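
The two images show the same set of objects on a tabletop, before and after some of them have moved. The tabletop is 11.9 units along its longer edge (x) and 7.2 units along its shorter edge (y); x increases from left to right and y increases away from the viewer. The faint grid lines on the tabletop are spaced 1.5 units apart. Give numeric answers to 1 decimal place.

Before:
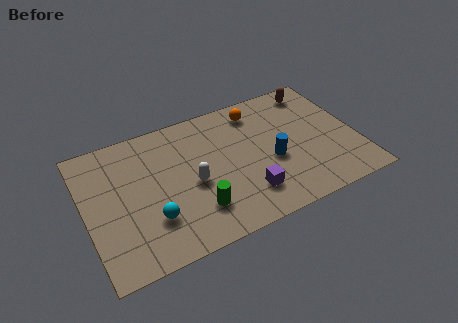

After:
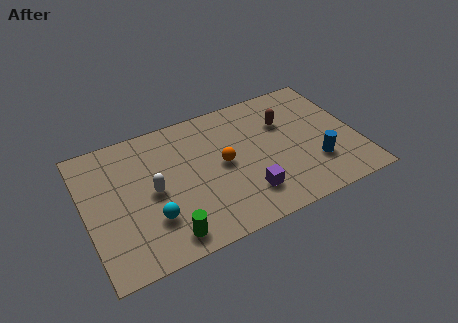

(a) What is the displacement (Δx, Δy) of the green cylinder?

(-1.4, -0.8)

From the two frames, the green cylinder sits at roughly (4.6, 1.8) before and (3.2, 1.0) after.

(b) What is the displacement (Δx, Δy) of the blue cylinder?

(1.8, -0.9)

The blue cylinder started near (8.1, 3.0) and ended near (9.9, 2.1).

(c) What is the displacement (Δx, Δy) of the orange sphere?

(-1.8, -2.3)

From the two frames, the orange sphere sits at roughly (7.8, 6.0) before and (6.0, 3.7) after.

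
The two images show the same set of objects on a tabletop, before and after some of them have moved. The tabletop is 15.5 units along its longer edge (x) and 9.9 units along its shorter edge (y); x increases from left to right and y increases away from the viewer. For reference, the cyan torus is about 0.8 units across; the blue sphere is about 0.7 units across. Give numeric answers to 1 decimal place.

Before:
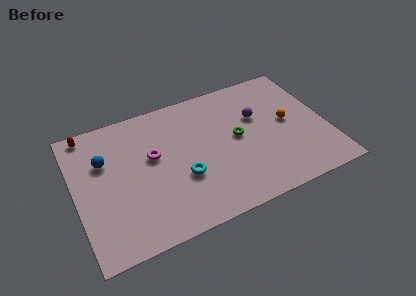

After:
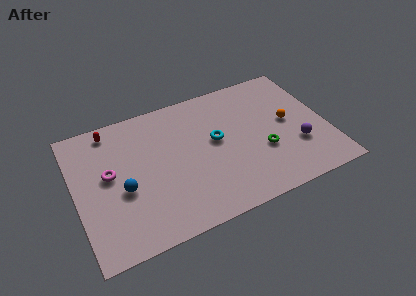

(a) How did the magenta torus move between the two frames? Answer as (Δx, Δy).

(-2.7, -0.3)

The magenta torus was at about (4.8, 5.8) and moved to about (2.1, 5.5).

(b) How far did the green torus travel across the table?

2.1

The green torus was near (10.0, 5.2) before and (11.4, 3.6) after, so it travelled √(1.4² + 1.6²) ≈ 2.1 units.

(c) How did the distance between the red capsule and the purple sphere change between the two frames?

+1.7

The distance was about 10.6 in the first image and 12.3 in the second, so they moved 1.7 units further apart.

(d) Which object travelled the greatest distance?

the purple sphere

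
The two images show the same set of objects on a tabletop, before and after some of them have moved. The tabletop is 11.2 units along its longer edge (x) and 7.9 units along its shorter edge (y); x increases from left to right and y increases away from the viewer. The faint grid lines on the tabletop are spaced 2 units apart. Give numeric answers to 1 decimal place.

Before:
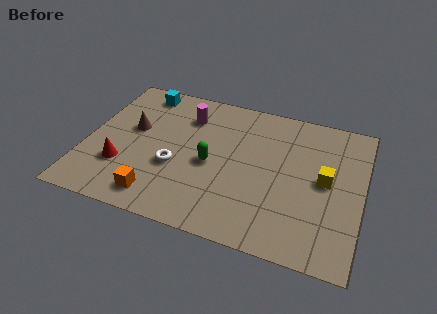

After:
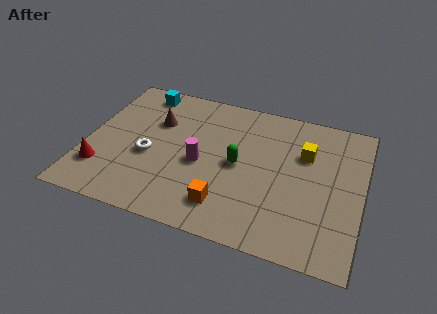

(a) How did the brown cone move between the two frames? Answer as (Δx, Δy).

(0.9, 0.7)

The brown cone was at about (1.8, 4.6) and moved to about (2.7, 5.3).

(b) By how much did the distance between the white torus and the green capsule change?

+2.1

They were about 1.5 units apart before and 3.6 after — 2.1 units further apart.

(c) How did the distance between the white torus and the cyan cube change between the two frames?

-0.6

The distance was about 4.3 in the first image and 3.7 in the second, so they moved 0.6 units closer together.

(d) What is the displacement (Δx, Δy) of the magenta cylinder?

(0.8, -2.5)

The magenta cylinder started near (3.9, 6.0) and ended near (4.7, 3.5).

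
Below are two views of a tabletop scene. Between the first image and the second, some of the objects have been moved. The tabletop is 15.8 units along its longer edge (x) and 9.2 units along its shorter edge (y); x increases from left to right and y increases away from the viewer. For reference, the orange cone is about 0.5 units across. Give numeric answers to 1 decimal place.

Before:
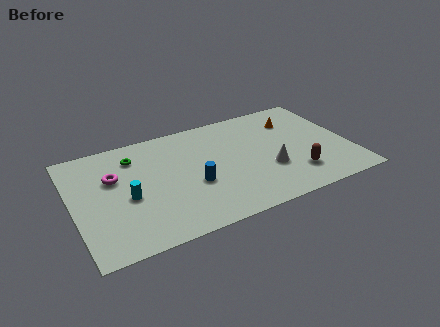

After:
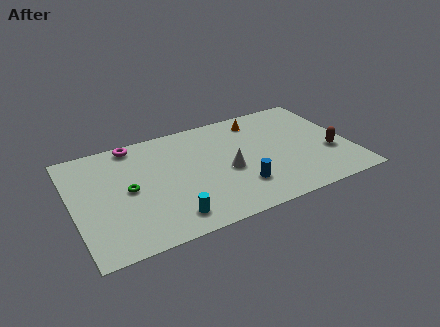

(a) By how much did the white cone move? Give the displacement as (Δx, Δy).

(-2.3, 0.8)

The white cone was at about (11.0, 3.2) and moved to about (8.7, 4.0).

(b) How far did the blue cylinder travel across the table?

2.8

The blue cylinder was near (6.7, 3.6) before and (9.2, 2.4) after, so it travelled √(2.5² + 1.2²) ≈ 2.8 units.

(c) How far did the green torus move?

2.7

The green torus was near (3.7, 7.2) before and (3.1, 4.6) after, so it travelled √(0.6² + 2.6²) ≈ 2.7 units.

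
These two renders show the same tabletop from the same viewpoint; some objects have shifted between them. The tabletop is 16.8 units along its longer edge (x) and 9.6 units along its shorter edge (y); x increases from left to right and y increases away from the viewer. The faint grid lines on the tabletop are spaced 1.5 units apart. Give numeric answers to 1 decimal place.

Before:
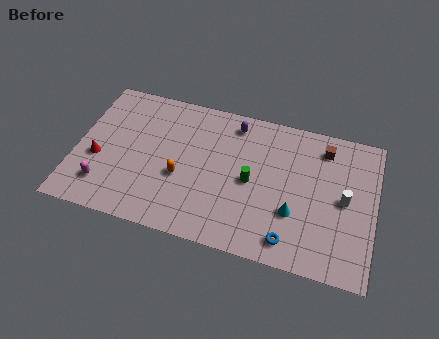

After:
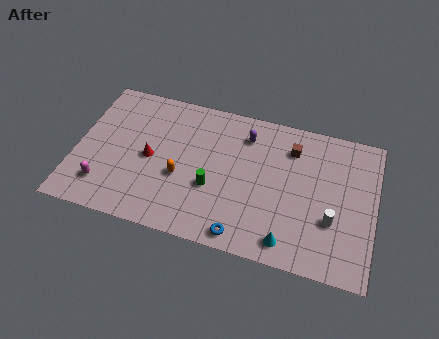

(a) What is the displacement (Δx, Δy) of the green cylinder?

(-2.1, -1.0)

The green cylinder was at about (9.9, 4.6) and moved to about (7.8, 3.6).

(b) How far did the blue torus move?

2.6

The blue torus was near (12.3, 1.4) before and (9.7, 1.0) after, so it travelled √(2.6² + 0.4²) ≈ 2.6 units.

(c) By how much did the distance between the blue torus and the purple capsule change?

-1.1

They were about 7.7 units apart before and 6.6 after — 1.1 units closer together.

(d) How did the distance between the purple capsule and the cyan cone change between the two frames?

+0.7

Before: roughly 6.2 units apart; after: 6.9. That's 0.7 units further apart.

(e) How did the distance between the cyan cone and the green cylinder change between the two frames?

+2.1

Before: roughly 2.9 units apart; after: 5.0. That's 2.1 units further apart.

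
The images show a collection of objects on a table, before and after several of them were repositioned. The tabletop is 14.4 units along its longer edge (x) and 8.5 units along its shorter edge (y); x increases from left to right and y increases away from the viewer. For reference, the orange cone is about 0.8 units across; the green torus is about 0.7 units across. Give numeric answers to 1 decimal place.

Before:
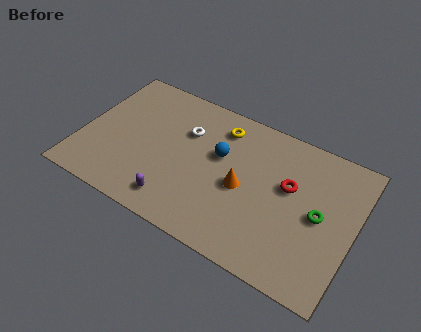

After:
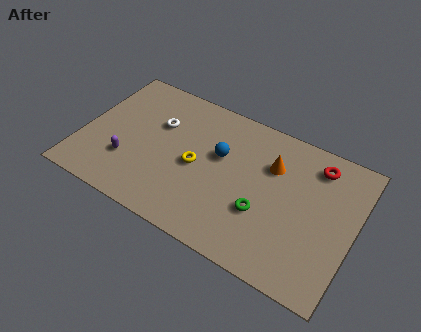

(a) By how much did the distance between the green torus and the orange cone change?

-1.1

The distance was about 4.0 in the first image and 2.9 in the second, so they moved 1.1 units closer together.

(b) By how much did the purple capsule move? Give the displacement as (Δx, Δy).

(-2.8, 1.2)

The purple capsule started near (5.4, 1.4) and ended near (2.6, 2.6).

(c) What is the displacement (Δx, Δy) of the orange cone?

(1.3, 2.0)

From the two frames, the orange cone sits at roughly (8.6, 3.9) before and (9.9, 5.9) after.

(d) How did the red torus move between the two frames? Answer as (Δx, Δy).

(1.2, 1.9)

From the two frames, the red torus sits at roughly (10.9, 5.1) before and (12.1, 7.0) after.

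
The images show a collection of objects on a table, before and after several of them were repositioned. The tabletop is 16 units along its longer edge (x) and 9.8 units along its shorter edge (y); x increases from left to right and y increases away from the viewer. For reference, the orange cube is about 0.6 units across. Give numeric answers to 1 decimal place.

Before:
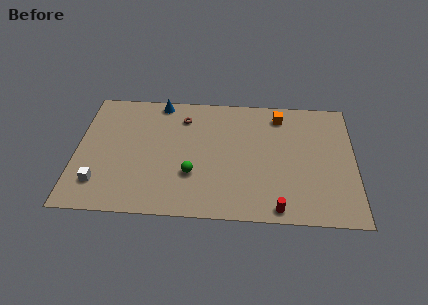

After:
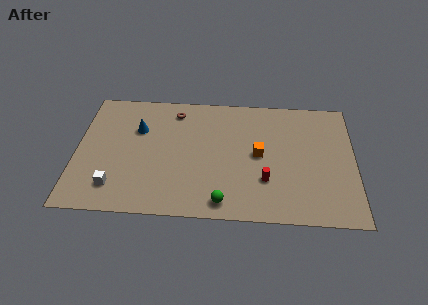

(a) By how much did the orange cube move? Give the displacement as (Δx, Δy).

(-1.2, -3.2)

From the two frames, the orange cube sits at roughly (11.7, 8.2) before and (10.5, 5.0) after.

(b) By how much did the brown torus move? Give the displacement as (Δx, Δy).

(-0.5, 0.5)

From the two frames, the brown torus sits at roughly (6.1, 7.7) before and (5.6, 8.2) after.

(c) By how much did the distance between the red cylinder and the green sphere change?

-2.4

The distance was about 5.4 in the first image and 3.0 in the second, so they moved 2.4 units closer together.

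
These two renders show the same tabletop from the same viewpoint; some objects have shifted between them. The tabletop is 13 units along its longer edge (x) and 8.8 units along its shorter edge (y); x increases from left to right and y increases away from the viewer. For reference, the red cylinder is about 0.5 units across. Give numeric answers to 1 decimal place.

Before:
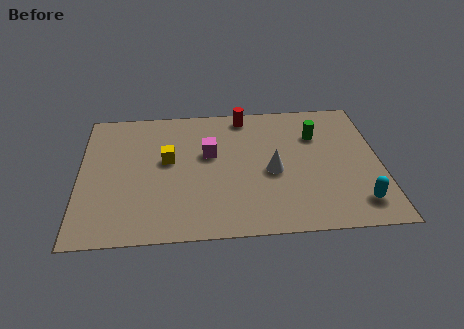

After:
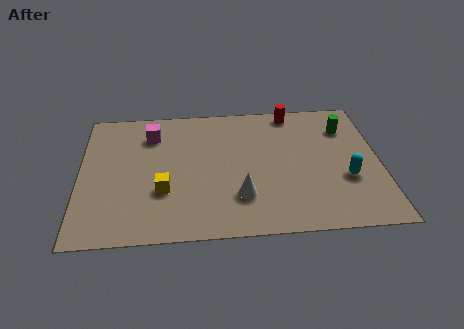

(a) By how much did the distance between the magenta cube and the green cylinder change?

+3.7

The distance was about 4.8 in the first image and 8.5 in the second, so they moved 3.7 units further apart.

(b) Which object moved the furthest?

the magenta cube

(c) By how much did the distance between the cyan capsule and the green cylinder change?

-1.5

The distance was about 4.9 in the first image and 3.4 in the second, so they moved 1.5 units closer together.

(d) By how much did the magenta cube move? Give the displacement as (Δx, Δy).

(-2.5, 1.5)

The magenta cube was at about (5.6, 5.3) and moved to about (3.1, 6.8).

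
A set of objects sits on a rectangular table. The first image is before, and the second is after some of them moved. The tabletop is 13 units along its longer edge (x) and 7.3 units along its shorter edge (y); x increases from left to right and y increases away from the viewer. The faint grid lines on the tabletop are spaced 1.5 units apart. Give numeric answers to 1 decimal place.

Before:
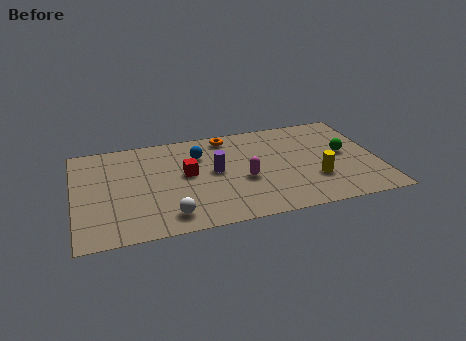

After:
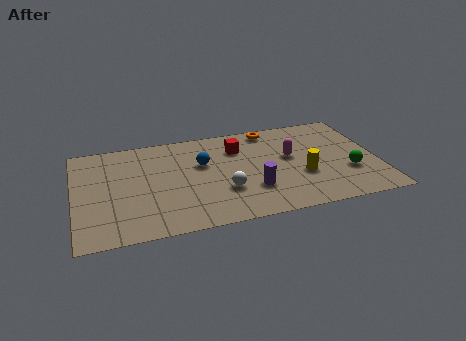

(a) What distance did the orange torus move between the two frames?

1.9

From (6.7, 6.4) to (8.6, 6.5), the orange torus covered √(1.9² + 0.1²) ≈ 1.9 units.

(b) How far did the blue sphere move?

0.7

The blue sphere was near (5.4, 5.3) before and (5.5, 4.6) after, so it travelled √(0.1² + 0.7²) ≈ 0.7 units.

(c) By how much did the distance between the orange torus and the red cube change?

-1.2

Before: roughly 3.1 units apart; after: 1.9. That's 1.2 units closer together.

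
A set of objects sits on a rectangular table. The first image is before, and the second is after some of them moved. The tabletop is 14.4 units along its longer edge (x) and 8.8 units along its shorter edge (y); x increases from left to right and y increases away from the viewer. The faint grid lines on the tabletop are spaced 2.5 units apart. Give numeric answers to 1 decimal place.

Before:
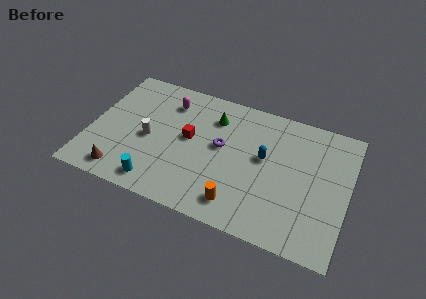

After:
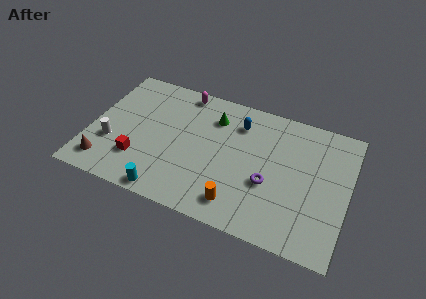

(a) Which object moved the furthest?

the red cube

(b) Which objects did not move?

the green cone and the orange cylinder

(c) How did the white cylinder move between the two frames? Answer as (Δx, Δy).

(-2.0, -1.0)

The white cylinder started near (3.3, 4.0) and ended near (1.3, 3.0).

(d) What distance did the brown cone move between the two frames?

1.0

From (2.1, 1.2) to (1.1, 1.5), the brown cone covered √(1.0² + 0.3²) ≈ 1.0 units.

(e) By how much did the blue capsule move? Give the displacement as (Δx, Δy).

(-1.6, 1.8)

The blue capsule was at about (9.7, 5.0) and moved to about (8.1, 6.8).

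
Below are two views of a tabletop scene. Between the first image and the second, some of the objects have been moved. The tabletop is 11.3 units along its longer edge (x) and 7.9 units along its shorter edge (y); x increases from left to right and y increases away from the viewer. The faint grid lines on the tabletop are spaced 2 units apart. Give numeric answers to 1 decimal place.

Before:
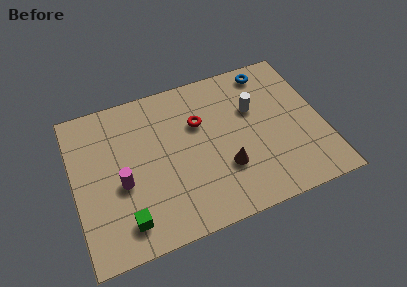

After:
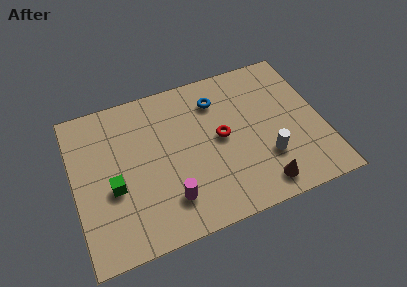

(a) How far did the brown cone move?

2.1

The brown cone was near (6.7, 2.5) before and (8.2, 1.1) after, so it travelled √(1.5² + 1.4²) ≈ 2.1 units.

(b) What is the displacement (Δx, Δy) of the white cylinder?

(0.3, -2.7)

The white cylinder was at about (8.3, 5.1) and moved to about (8.6, 2.4).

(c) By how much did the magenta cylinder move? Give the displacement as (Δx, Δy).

(2.0, -1.5)

The magenta cylinder was at about (2.1, 3.3) and moved to about (4.1, 1.8).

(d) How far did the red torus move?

1.4

The red torus moved from about (5.8, 5.2) to (6.7, 4.1), a distance of √(0.9² + 1.1²) ≈ 1.4.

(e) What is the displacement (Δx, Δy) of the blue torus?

(-2.5, -0.8)

The blue torus was at about (9.2, 6.9) and moved to about (6.7, 6.1).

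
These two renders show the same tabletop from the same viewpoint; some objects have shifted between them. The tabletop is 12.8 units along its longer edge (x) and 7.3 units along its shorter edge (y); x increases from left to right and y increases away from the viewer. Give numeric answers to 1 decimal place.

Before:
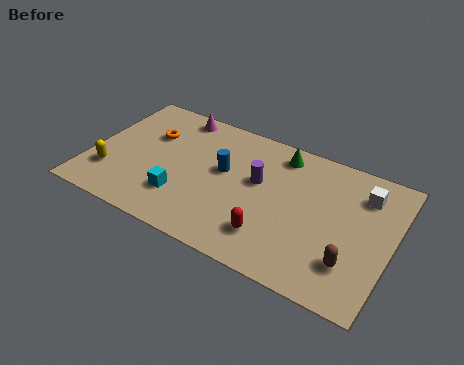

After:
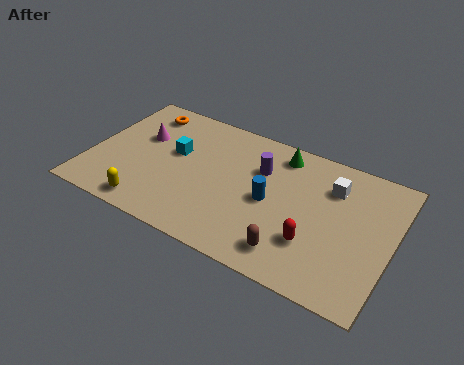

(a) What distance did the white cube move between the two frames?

1.3

The white cube was near (11.4, 5.6) before and (10.1, 5.4) after, so it travelled √(1.3² + 0.2²) ≈ 1.3 units.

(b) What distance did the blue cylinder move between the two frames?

2.2

The blue cylinder was near (5.6, 4.2) before and (7.7, 3.5) after, so it travelled √(2.1² + 0.7²) ≈ 2.2 units.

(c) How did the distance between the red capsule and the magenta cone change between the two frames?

+1.3

The distance was about 6.8 in the first image and 8.1 in the second, so they moved 1.3 units further apart.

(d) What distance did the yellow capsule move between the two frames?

2.2

The yellow capsule was near (1.0, 2.0) before and (2.9, 0.9) after, so it travelled √(1.9² + 1.1²) ≈ 2.2 units.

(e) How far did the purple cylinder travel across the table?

0.7

The purple cylinder moved from about (7.1, 4.3) to (7.1, 5.0), a distance of √(0.0² + 0.7²) ≈ 0.7.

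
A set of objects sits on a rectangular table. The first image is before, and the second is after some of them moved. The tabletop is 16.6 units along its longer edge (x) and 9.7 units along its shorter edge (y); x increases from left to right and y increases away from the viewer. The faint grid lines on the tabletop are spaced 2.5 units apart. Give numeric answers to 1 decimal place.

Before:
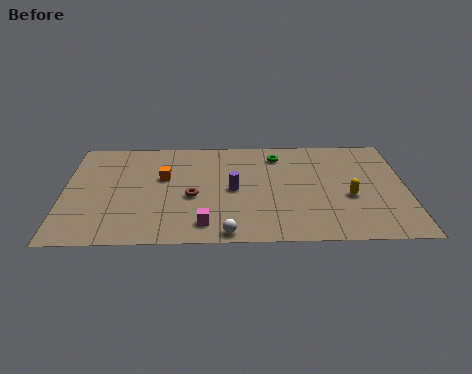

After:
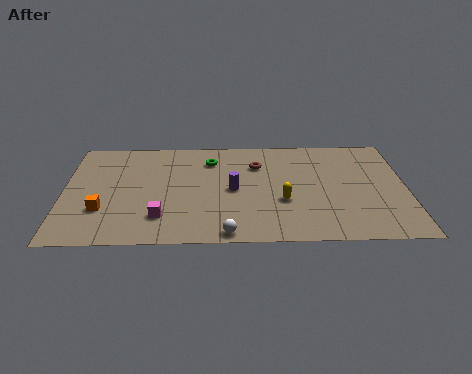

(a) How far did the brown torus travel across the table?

4.3

The brown torus was near (6.2, 4.1) before and (9.4, 7.0) after, so it travelled √(3.2² + 2.9²) ≈ 4.3 units.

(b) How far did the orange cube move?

4.1

The orange cube moved from about (4.8, 5.9) to (1.9, 3.0), a distance of √(2.9² + 2.9²) ≈ 4.1.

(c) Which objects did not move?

the white sphere and the purple cylinder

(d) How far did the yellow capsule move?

3.2

The yellow capsule was near (13.8, 3.9) before and (10.6, 3.6) after, so it travelled √(3.2² + 0.3²) ≈ 3.2 units.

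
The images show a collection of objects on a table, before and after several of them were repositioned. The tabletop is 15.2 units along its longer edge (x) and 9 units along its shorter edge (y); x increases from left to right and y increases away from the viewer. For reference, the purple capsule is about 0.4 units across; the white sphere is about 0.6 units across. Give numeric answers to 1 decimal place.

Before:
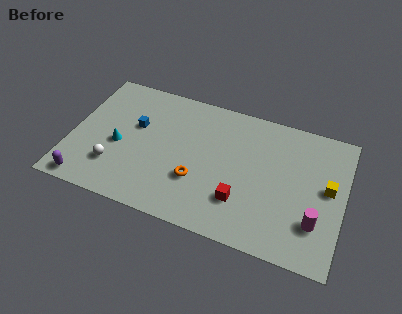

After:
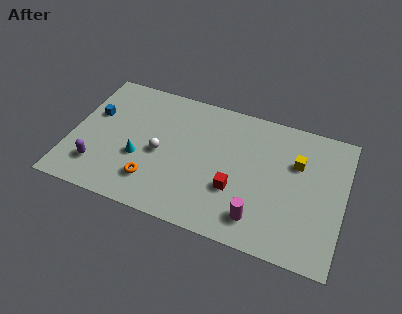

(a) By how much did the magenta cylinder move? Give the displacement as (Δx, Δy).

(-3.1, -0.8)

The magenta cylinder started near (13.8, 2.5) and ended near (10.7, 1.7).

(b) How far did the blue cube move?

2.4

The blue cube was near (3.5, 5.5) before and (1.1, 5.6) after, so it travelled √(2.4² + 0.1²) ≈ 2.4 units.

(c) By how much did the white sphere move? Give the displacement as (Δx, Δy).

(2.4, 1.7)

From the two frames, the white sphere sits at roughly (2.6, 2.4) before and (5.0, 4.1) after.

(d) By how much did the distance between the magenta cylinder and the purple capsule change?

-3.7

The distance was about 12.7 in the first image and 9.0 in the second, so they moved 3.7 units closer together.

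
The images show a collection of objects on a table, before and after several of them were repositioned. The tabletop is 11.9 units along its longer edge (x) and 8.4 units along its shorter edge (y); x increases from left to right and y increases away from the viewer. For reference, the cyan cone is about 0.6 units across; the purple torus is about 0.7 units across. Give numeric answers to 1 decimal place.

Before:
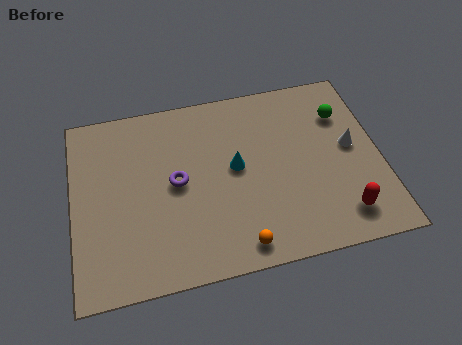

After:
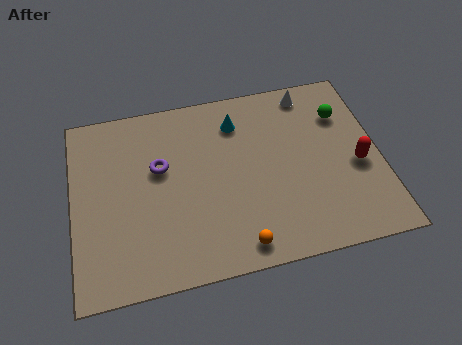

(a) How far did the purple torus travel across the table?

1.0

The purple torus moved from about (4.0, 4.3) to (3.4, 5.1), a distance of √(0.6² + 0.8²) ≈ 1.0.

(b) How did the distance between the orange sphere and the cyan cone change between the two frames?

+2.1

The distance was about 3.5 in the first image and 5.6 in the second, so they moved 2.1 units further apart.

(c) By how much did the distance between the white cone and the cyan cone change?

-1.5

Before: roughly 4.5 units apart; after: 3.0. That's 1.5 units closer together.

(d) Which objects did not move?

the orange sphere and the green sphere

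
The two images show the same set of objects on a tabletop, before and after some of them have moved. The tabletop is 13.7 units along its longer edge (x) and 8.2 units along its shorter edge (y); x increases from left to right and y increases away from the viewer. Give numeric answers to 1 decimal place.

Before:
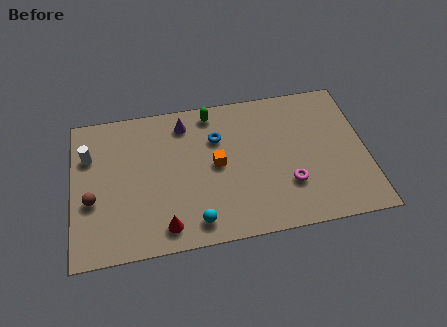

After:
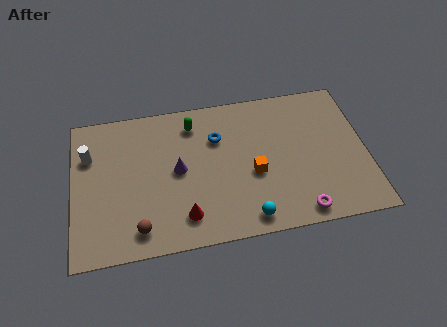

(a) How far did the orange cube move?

1.9

The orange cube was near (6.7, 4.2) before and (8.4, 3.4) after, so it travelled √(1.7² + 0.8²) ≈ 1.9 units.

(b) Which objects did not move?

the blue torus and the white cylinder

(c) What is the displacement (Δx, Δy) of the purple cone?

(-0.4, -2.6)

The purple cone started near (5.3, 6.8) and ended near (4.9, 4.2).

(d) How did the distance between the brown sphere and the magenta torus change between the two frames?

-1.7

They were about 9.1 units apart before and 7.4 after — 1.7 units closer together.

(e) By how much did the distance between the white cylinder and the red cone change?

+0.3

Before: roughly 5.6 units apart; after: 5.9. That's 0.3 units further apart.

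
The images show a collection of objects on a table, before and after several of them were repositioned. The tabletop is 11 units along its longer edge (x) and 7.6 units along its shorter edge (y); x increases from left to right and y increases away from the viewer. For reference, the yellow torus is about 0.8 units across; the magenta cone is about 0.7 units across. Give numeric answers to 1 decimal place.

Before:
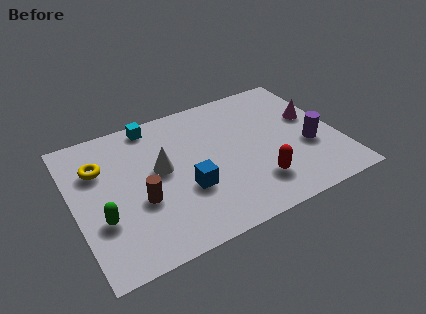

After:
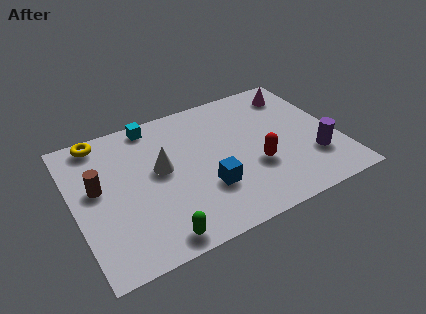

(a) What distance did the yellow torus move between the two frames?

1.5

The yellow torus moved from about (1.2, 5.3) to (1.4, 6.8), a distance of √(0.2² + 1.5²) ≈ 1.5.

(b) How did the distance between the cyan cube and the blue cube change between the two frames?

+0.5

Before: roughly 4.2 units apart; after: 4.7. That's 0.5 units further apart.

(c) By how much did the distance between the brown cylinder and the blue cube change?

+2.8

The distance was about 1.9 in the first image and 4.7 in the second, so they moved 2.8 units further apart.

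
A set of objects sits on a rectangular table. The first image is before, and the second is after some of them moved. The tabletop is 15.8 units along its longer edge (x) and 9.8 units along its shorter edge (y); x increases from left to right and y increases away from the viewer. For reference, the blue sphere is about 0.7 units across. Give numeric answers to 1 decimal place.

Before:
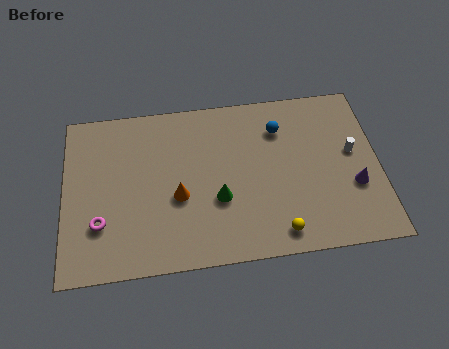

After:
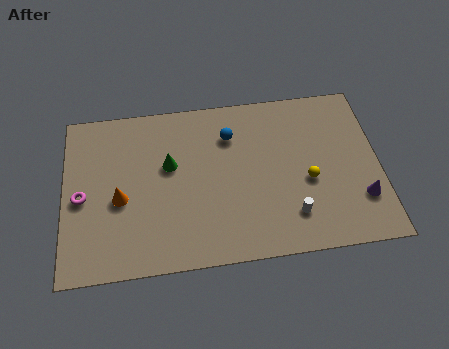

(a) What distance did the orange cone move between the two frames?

2.9

From (5.7, 4.0) to (2.8, 4.2), the orange cone covered √(2.9² + 0.2²) ≈ 2.9 units.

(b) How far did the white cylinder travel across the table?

4.6

The white cylinder moved from about (14.5, 5.5) to (11.3, 2.2), a distance of √(3.2² + 3.3²) ≈ 4.6.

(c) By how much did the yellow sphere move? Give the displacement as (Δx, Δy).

(1.6, 2.8)

The yellow sphere started near (10.6, 1.3) and ended near (12.2, 4.1).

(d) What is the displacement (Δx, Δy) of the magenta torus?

(-0.9, 1.6)

The magenta torus was at about (1.8, 2.9) and moved to about (0.9, 4.5).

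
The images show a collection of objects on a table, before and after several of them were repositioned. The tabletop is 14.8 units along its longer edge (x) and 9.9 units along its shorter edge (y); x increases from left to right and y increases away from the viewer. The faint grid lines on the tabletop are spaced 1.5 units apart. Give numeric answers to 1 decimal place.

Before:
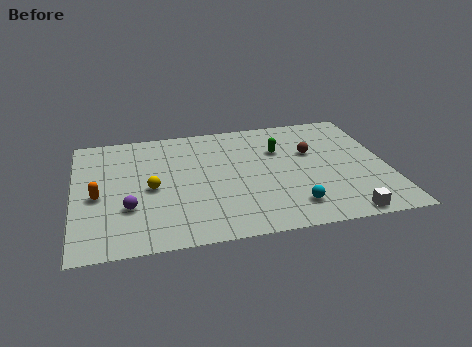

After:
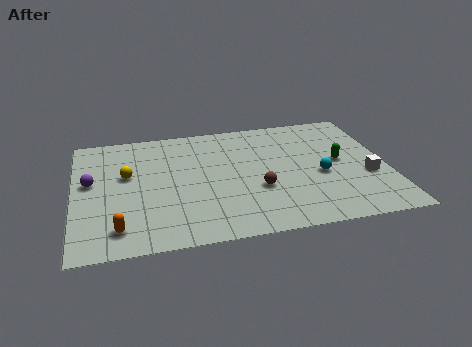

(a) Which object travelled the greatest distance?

the brown sphere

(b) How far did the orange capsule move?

2.8

The orange capsule was near (1.1, 4.4) before and (2.0, 1.7) after, so it travelled √(0.9² + 2.7²) ≈ 2.8 units.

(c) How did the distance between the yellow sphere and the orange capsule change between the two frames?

+1.7

The distance was about 2.5 in the first image and 4.2 in the second, so they moved 1.7 units further apart.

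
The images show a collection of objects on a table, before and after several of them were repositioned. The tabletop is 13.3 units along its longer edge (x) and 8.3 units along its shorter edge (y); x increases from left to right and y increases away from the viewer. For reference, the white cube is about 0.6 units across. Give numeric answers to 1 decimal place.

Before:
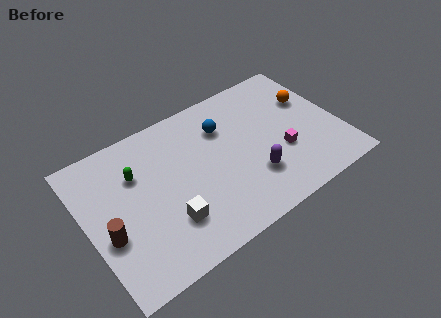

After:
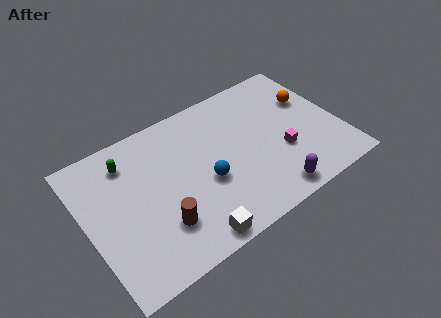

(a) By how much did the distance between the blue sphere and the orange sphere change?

+1.7

They were about 4.6 units apart before and 6.3 after — 1.7 units further apart.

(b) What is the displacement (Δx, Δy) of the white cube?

(0.9, -1.5)

The white cube started near (3.9, 2.3) and ended near (4.8, 0.8).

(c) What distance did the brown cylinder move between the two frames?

2.8

From (0.9, 3.2) to (3.5, 2.3), the brown cylinder covered √(2.6² + 0.9²) ≈ 2.8 units.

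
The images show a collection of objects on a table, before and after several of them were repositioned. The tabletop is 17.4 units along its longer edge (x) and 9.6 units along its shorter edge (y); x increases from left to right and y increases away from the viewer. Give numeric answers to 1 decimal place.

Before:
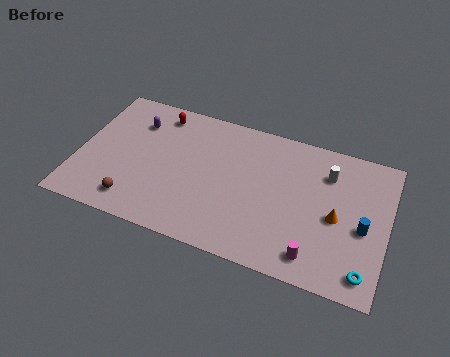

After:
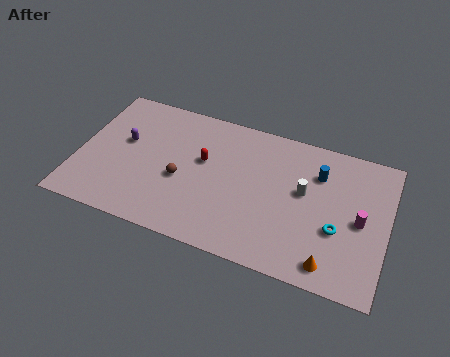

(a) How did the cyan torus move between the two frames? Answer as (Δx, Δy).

(-1.7, 2.2)

The cyan torus started near (16.4, 1.4) and ended near (14.7, 3.6).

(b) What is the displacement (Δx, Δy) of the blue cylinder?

(-2.7, 2.8)

The blue cylinder was at about (16.1, 4.2) and moved to about (13.4, 7.0).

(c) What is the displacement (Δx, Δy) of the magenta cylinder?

(2.3, 3.1)

From the two frames, the magenta cylinder sits at roughly (13.6, 1.5) before and (15.9, 4.6) after.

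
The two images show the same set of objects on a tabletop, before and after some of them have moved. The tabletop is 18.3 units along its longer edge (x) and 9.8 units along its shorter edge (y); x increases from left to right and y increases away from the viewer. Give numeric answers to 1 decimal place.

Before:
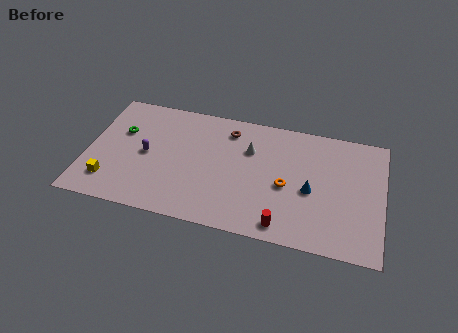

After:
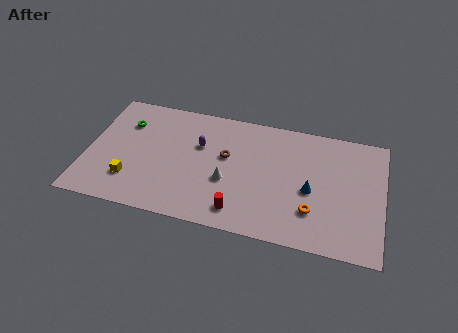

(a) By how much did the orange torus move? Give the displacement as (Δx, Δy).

(1.7, -1.6)

From the two frames, the orange torus sits at roughly (12.4, 4.3) before and (14.1, 2.7) after.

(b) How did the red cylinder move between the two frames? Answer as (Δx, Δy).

(-2.7, 0.4)

The red cylinder was at about (12.4, 1.2) and moved to about (9.7, 1.6).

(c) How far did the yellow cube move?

1.4

The yellow cube moved from about (1.6, 2.1) to (2.9, 2.5), a distance of √(1.3² + 0.4²) ≈ 1.4.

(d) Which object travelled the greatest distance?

the purple capsule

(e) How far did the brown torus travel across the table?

2.2

The brown torus was near (8.6, 8.0) before and (8.6, 5.8) after, so it travelled √(0.0² + 2.2²) ≈ 2.2 units.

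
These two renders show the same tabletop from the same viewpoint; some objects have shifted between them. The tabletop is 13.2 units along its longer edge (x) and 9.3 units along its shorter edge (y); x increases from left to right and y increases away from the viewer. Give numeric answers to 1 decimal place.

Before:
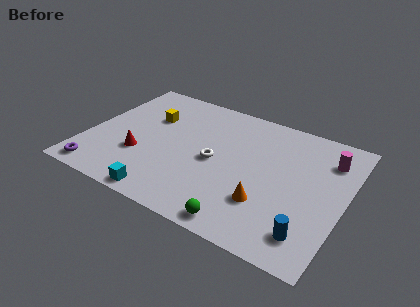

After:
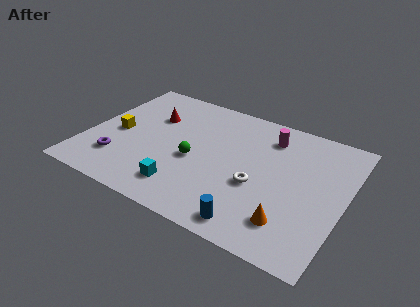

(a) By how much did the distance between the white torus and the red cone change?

+2.5

They were about 3.9 units apart before and 6.4 after — 2.5 units further apart.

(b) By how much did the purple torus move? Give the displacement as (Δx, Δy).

(0.8, 1.3)

From the two frames, the purple torus sits at roughly (1.1, 1.0) before and (1.9, 2.3) after.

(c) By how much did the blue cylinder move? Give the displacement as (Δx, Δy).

(-2.7, -0.6)

The blue cylinder was at about (11.8, 1.7) and moved to about (9.1, 1.1).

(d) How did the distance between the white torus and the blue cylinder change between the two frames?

-3.3

Before: roughly 5.9 units apart; after: 2.6. That's 3.3 units closer together.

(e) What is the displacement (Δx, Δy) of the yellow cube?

(-1.4, -1.9)

The yellow cube was at about (2.9, 6.2) and moved to about (1.5, 4.3).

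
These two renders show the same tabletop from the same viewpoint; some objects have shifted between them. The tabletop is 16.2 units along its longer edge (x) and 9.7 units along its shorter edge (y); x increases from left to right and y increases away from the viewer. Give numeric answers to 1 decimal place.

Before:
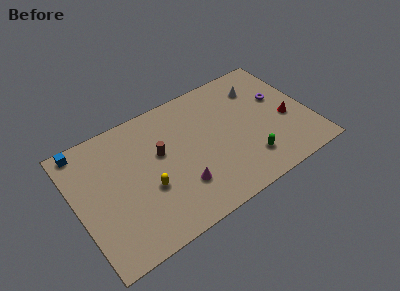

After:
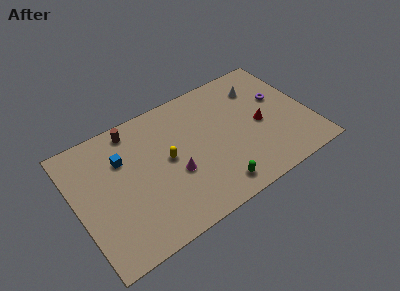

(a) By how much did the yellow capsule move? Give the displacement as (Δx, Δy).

(1.6, 1.4)

From the two frames, the yellow capsule sits at roughly (4.7, 3.7) before and (6.3, 5.1) after.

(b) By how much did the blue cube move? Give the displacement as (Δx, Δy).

(2.4, -2.1)

The blue cube started near (1.0, 8.8) and ended near (3.4, 6.7).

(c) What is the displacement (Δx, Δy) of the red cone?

(-1.8, 0.5)

From the two frames, the red cone sits at roughly (14.6, 4.0) before and (12.8, 4.5) after.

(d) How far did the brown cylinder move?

3.1

From (5.9, 5.8) to (4.4, 8.5), the brown cylinder covered √(1.5² + 2.7²) ≈ 3.1 units.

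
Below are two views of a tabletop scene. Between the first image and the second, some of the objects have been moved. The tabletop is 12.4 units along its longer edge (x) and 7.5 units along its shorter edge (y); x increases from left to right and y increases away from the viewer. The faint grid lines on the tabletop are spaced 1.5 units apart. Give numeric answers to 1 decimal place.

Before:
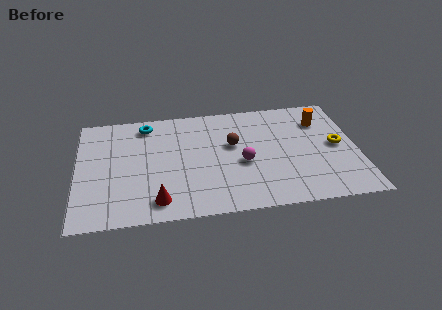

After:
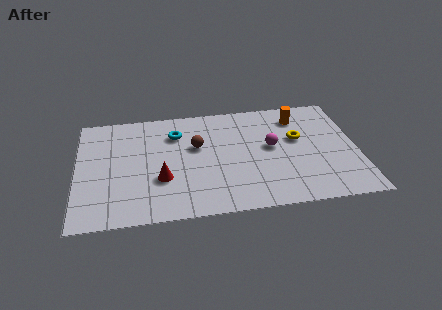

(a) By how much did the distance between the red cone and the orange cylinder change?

-1.5

Before: roughly 8.6 units apart; after: 7.1. That's 1.5 units closer together.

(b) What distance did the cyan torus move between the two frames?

1.5

The cyan torus moved from about (3.1, 6.4) to (4.4, 5.6), a distance of √(1.3² + 0.8²) ≈ 1.5.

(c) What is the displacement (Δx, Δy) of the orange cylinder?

(-1.0, 0.4)

From the two frames, the orange cylinder sits at roughly (10.9, 5.6) before and (9.9, 6.0) after.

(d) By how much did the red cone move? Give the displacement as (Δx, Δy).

(0.2, 1.4)

The red cone was at about (3.5, 1.2) and moved to about (3.7, 2.6).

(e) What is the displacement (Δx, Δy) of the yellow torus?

(-1.7, 0.7)

From the two frames, the yellow torus sits at roughly (11.5, 3.8) before and (9.8, 4.5) after.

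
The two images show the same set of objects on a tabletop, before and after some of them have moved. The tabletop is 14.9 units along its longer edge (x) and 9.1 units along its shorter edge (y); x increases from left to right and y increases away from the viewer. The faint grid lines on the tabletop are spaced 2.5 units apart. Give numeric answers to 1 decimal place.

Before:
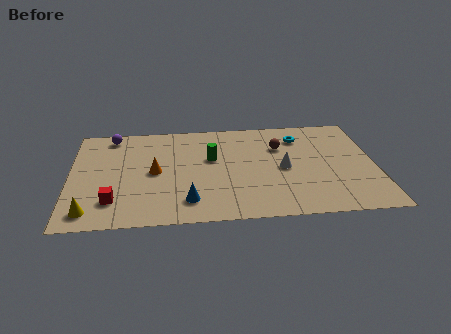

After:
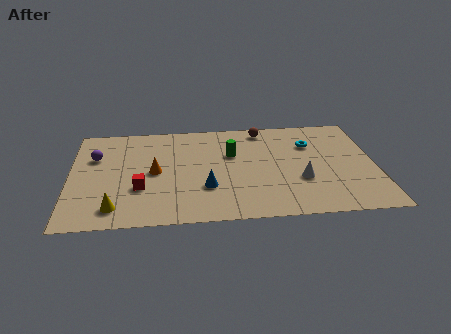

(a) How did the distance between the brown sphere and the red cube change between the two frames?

-1.4

They were about 9.2 units apart before and 7.8 after — 1.4 units closer together.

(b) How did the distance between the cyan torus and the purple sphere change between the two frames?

+1.3

They were about 9.3 units apart before and 10.6 after — 1.3 units further apart.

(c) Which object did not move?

the orange cone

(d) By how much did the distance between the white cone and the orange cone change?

+0.9

They were about 6.3 units apart before and 7.2 after — 0.9 units further apart.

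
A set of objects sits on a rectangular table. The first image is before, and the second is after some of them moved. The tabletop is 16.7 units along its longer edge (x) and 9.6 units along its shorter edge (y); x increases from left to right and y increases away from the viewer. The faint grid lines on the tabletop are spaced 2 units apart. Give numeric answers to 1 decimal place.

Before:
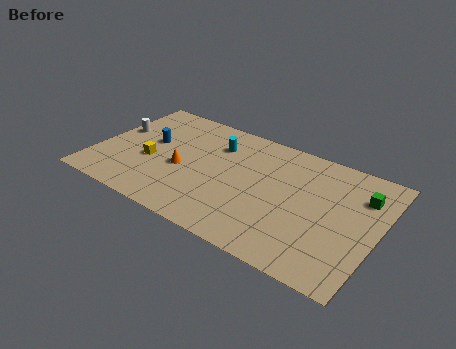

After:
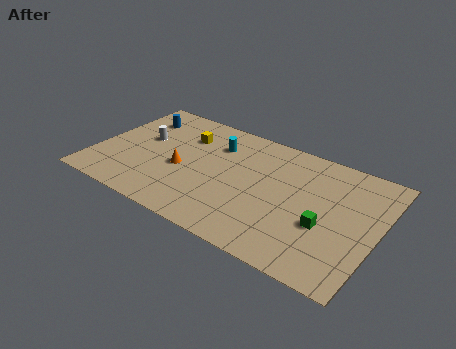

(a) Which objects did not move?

the cyan cylinder and the orange cone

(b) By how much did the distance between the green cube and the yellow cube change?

-3.1

They were about 12.6 units apart before and 9.5 after — 3.1 units closer together.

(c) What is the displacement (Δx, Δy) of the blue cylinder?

(-1.1, 1.9)

The blue cylinder was at about (3.0, 5.5) and moved to about (1.9, 7.4).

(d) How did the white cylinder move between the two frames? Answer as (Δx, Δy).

(1.7, -0.1)

From the two frames, the white cylinder sits at roughly (0.9, 5.7) before and (2.6, 5.6) after.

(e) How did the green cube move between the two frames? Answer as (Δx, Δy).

(-1.7, -3.3)

The green cube started near (15.5, 7.0) and ended near (13.8, 3.7).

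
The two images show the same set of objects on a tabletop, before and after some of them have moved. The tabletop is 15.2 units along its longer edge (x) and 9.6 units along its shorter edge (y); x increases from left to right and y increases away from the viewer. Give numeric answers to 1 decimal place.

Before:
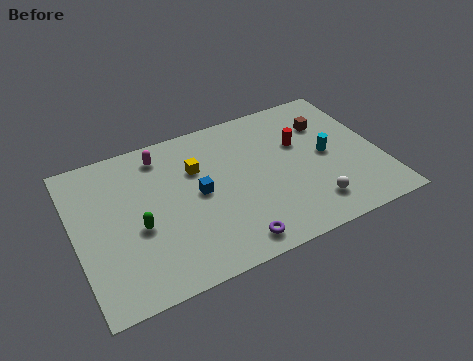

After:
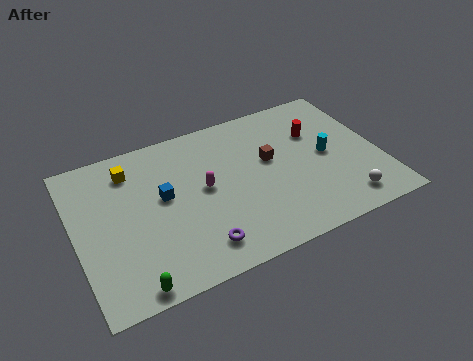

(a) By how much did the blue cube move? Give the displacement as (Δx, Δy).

(-1.7, 0.5)

From the two frames, the blue cube sits at roughly (6.1, 4.9) before and (4.4, 5.4) after.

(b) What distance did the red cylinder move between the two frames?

1.0

From (11.4, 6.1) to (12.3, 6.5), the red cylinder covered √(0.9² + 0.4²) ≈ 1.0 units.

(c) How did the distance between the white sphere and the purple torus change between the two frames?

+3.1

The distance was about 4.2 in the first image and 7.3 in the second, so they moved 3.1 units further apart.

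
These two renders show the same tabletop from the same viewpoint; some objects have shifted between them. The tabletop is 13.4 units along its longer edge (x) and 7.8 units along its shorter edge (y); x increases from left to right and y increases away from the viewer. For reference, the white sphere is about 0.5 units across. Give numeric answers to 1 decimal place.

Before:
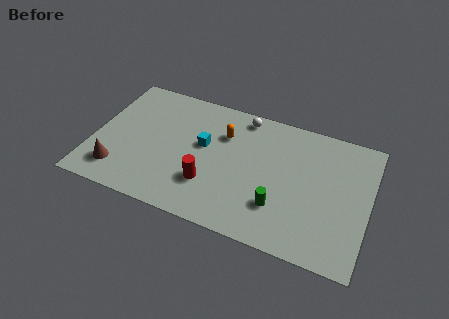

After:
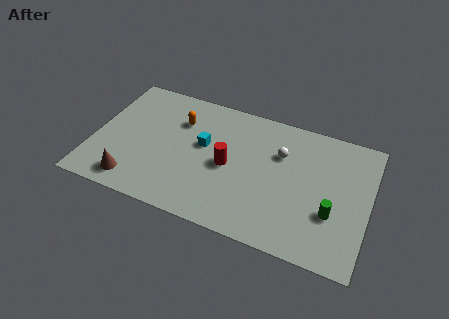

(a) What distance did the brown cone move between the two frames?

0.9

From (1.4, 1.6) to (2.2, 1.2), the brown cone covered √(0.8² + 0.4²) ≈ 0.9 units.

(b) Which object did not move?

the cyan cube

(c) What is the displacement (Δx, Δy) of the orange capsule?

(-2.2, 0.1)

The orange capsule started near (6.2, 5.5) and ended near (4.0, 5.6).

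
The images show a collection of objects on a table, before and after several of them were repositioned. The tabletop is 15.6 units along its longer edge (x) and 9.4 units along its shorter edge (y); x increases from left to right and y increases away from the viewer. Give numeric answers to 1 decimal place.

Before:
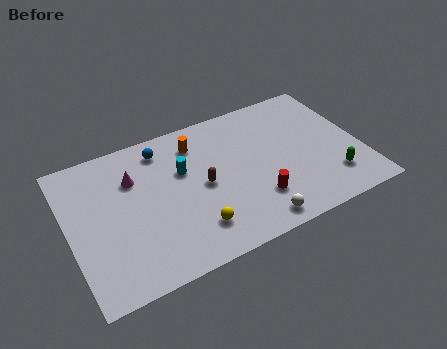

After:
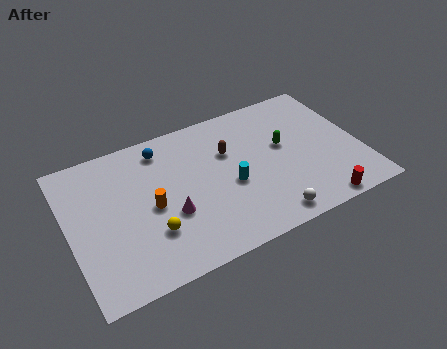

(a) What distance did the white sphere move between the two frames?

0.7

The white sphere moved from about (9.4, 1.1) to (10.1, 1.1), a distance of √(0.7² + 0.0²) ≈ 0.7.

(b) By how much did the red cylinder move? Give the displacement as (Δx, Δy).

(3.1, -1.7)

From the two frames, the red cylinder sits at roughly (9.7, 2.5) before and (12.8, 0.8) after.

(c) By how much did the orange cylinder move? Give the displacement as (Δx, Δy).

(-2.8, -3.1)

The orange cylinder started near (7.1, 7.5) and ended near (4.3, 4.4).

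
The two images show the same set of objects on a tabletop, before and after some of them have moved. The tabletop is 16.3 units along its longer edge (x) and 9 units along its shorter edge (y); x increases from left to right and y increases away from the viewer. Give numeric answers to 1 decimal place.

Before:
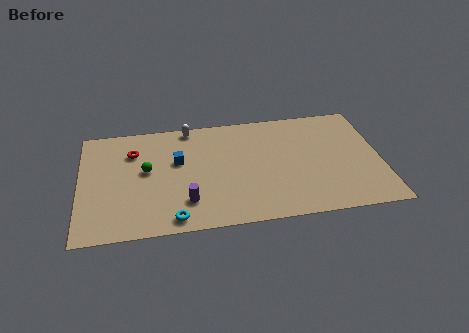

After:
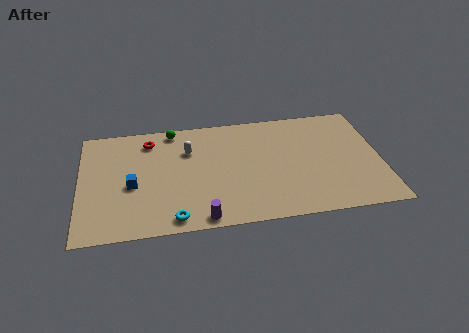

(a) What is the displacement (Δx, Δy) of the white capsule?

(-0.1, -1.9)

The white capsule started near (6.0, 8.2) and ended near (5.9, 6.3).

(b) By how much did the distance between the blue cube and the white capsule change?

+1.1

Before: roughly 2.8 units apart; after: 3.9. That's 1.1 units further apart.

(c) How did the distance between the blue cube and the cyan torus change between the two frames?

-0.9

The distance was about 4.5 in the first image and 3.6 in the second, so they moved 0.9 units closer together.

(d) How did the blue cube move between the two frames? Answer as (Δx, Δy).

(-2.5, -1.6)

From the two frames, the blue cube sits at roughly (5.3, 5.5) before and (2.8, 3.9) after.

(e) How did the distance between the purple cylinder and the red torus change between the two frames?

+1.9

Before: roughly 5.2 units apart; after: 7.1. That's 1.9 units further apart.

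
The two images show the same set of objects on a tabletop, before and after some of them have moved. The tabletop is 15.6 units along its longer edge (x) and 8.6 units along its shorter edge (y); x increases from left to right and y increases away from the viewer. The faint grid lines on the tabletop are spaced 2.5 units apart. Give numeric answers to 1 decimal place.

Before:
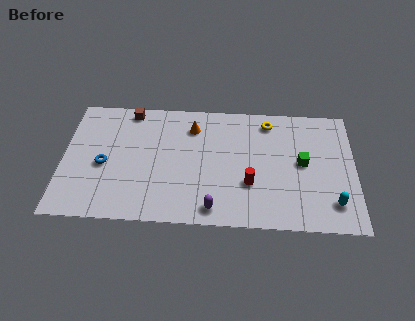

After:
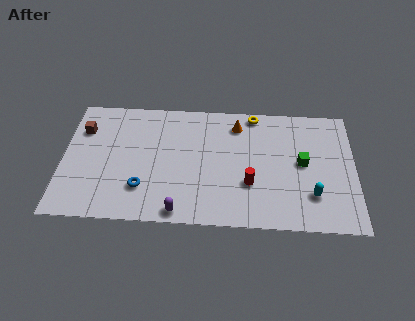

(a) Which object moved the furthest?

the brown cube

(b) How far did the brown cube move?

2.9

The brown cube moved from about (3.5, 7.7) to (1.0, 6.2), a distance of √(2.5² + 1.5²) ≈ 2.9.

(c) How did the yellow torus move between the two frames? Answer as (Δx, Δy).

(-0.8, 0.5)

The yellow torus was at about (11.0, 7.3) and moved to about (10.2, 7.8).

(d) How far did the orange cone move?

2.4

The orange cone was near (6.9, 6.7) before and (9.3, 7.0) after, so it travelled √(2.4² + 0.3²) ≈ 2.4 units.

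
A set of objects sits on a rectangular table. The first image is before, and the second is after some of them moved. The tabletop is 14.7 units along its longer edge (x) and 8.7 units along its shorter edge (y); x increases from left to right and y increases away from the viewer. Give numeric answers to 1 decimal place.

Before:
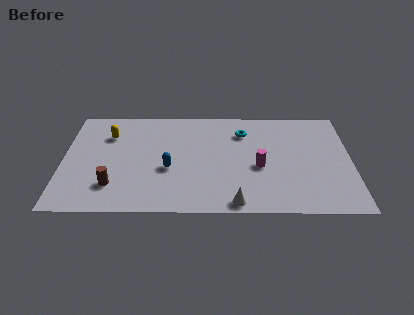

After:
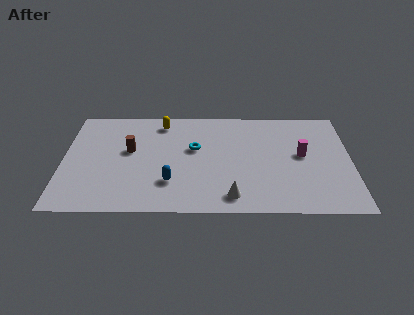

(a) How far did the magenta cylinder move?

2.4

The magenta cylinder moved from about (10.0, 3.7) to (12.2, 4.7), a distance of √(2.2² + 1.0²) ≈ 2.4.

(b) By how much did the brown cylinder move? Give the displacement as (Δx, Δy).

(0.8, 2.9)

The brown cylinder started near (2.6, 2.1) and ended near (3.4, 5.0).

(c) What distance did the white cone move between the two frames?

0.5

From (8.8, 0.8) to (8.6, 1.3), the white cone covered √(0.2² + 0.5²) ≈ 0.5 units.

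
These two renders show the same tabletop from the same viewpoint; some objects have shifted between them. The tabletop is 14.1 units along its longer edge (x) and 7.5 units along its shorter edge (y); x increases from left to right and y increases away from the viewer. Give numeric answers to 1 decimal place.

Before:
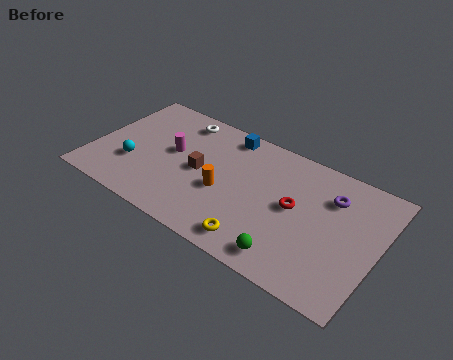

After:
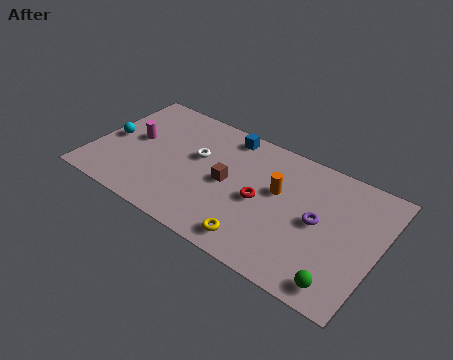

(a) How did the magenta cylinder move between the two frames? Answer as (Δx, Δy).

(-1.9, -0.1)

The magenta cylinder was at about (3.8, 4.2) and moved to about (1.9, 4.1).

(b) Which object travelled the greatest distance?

the orange cylinder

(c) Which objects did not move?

the blue cube and the yellow torus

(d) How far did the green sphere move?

2.5

The green sphere moved from about (10.2, 1.1) to (12.7, 1.0), a distance of √(2.5² + 0.1²) ≈ 2.5.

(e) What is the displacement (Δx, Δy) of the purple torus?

(-0.4, -1.7)

From the two frames, the purple torus sits at roughly (11.6, 5.5) before and (11.2, 3.8) after.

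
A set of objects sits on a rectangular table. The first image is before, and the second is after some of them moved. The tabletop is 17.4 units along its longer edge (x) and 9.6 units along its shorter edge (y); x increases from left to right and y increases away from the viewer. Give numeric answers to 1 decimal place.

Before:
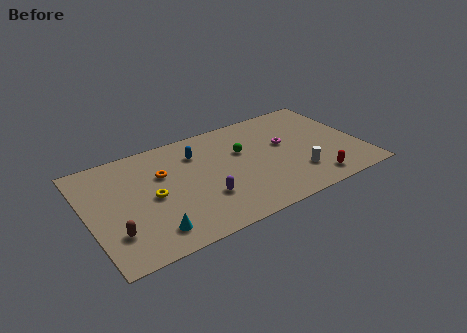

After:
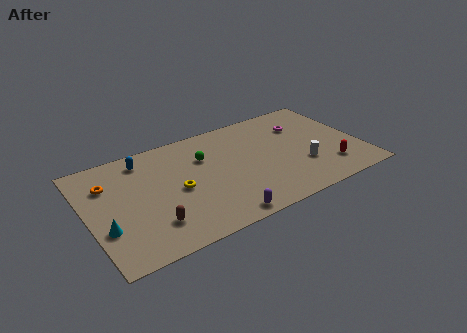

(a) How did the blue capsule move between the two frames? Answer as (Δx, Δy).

(-3.3, 0.9)

The blue capsule started near (7.2, 7.2) and ended near (3.9, 8.1).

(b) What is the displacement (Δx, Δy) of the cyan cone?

(-2.7, 1.5)

The cyan cone started near (3.6, 1.7) and ended near (0.9, 3.2).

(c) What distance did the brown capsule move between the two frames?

2.3

The brown capsule was near (1.4, 2.6) before and (3.7, 2.3) after, so it travelled √(2.3² + 0.3²) ≈ 2.3 units.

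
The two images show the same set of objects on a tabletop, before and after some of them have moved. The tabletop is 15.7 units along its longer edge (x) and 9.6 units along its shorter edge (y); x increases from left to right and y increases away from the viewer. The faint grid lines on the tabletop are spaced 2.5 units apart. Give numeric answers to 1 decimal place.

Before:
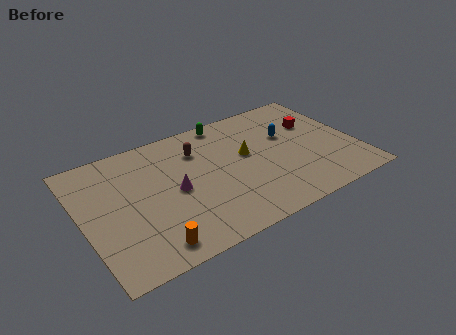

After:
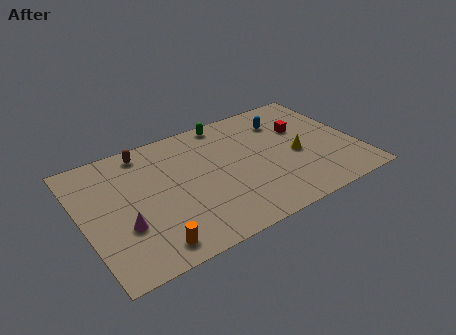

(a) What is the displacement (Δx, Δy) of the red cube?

(-0.8, -0.1)

The red cube started near (13.7, 6.3) and ended near (12.9, 6.2).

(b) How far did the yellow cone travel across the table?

3.0

From (9.5, 5.5) to (12.2, 4.2), the yellow cone covered √(2.7² + 1.3²) ≈ 3.0 units.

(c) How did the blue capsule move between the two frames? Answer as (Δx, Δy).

(0.0, 1.3)

The blue capsule was at about (12.0, 6.0) and moved to about (12.0, 7.3).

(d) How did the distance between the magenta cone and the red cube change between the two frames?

+2.5

Before: roughly 8.7 units apart; after: 11.2. That's 2.5 units further apart.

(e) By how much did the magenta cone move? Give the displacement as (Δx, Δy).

(-3.1, -1.3)

The magenta cone was at about (5.2, 4.6) and moved to about (2.1, 3.3).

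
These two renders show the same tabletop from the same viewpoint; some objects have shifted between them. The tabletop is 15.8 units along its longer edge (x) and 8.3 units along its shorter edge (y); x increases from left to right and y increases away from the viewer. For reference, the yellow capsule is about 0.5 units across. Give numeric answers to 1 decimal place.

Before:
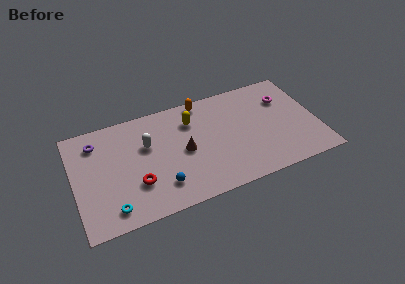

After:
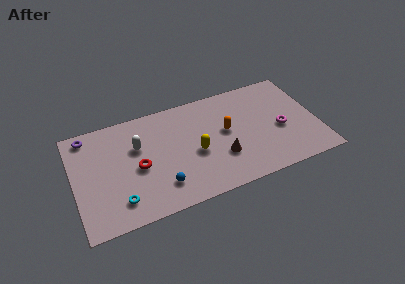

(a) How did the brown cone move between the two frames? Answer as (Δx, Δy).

(2.3, -1.3)

The brown cone was at about (7.1, 4.0) and moved to about (9.4, 2.7).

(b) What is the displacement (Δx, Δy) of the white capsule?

(-0.6, 0.1)

From the two frames, the white capsule sits at roughly (4.8, 5.3) before and (4.2, 5.4) after.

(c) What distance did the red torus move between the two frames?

1.2

The red torus moved from about (3.9, 2.6) to (4.1, 3.8), a distance of √(0.2² + 1.2²) ≈ 1.2.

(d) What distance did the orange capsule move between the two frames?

3.2

The orange capsule moved from about (8.6, 7.5) to (9.9, 4.6), a distance of √(1.3² + 2.9²) ≈ 3.2.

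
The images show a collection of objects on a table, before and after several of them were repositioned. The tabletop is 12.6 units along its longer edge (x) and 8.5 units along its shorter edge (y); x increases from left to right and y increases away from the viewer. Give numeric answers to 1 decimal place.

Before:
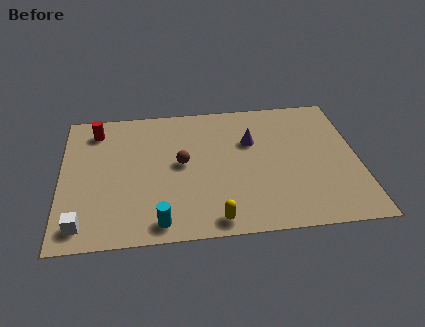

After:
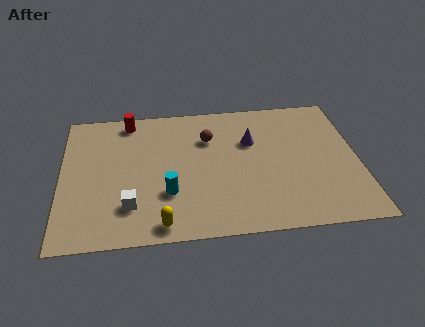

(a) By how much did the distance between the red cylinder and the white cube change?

-0.4

The distance was about 5.8 in the first image and 5.4 in the second, so they moved 0.4 units closer together.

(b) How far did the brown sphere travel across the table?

1.9

The brown sphere was near (5.1, 4.5) before and (6.3, 6.0) after, so it travelled √(1.2² + 1.5²) ≈ 1.9 units.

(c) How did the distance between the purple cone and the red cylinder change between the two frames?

-1.2

They were about 6.7 units apart before and 5.5 after — 1.2 units closer together.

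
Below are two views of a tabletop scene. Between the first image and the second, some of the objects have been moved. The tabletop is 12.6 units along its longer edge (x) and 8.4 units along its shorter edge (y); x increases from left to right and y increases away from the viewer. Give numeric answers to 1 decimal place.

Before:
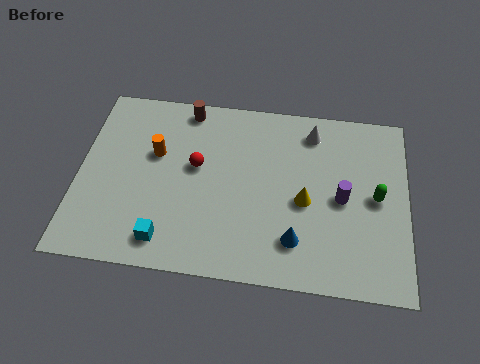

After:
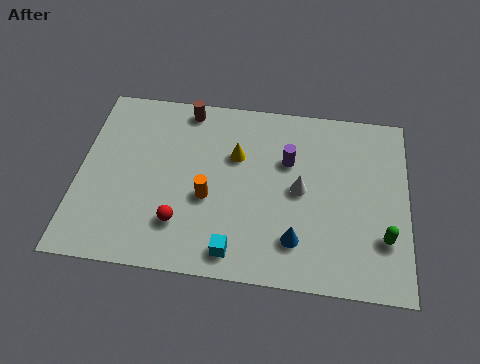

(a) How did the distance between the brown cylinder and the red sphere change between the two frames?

+2.7

Before: roughly 2.7 units apart; after: 5.4. That's 2.7 units further apart.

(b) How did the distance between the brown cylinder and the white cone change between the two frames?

+0.7

They were about 4.9 units apart before and 5.6 after — 0.7 units further apart.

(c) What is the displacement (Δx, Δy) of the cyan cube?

(2.6, -0.2)

From the two frames, the cyan cube sits at roughly (3.5, 1.3) before and (6.1, 1.1) after.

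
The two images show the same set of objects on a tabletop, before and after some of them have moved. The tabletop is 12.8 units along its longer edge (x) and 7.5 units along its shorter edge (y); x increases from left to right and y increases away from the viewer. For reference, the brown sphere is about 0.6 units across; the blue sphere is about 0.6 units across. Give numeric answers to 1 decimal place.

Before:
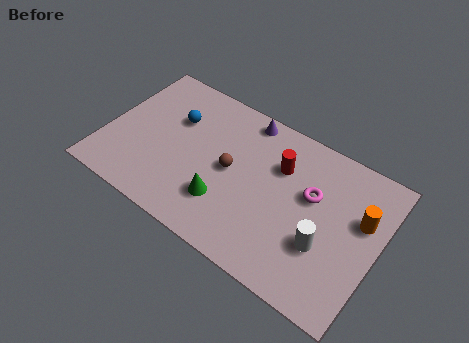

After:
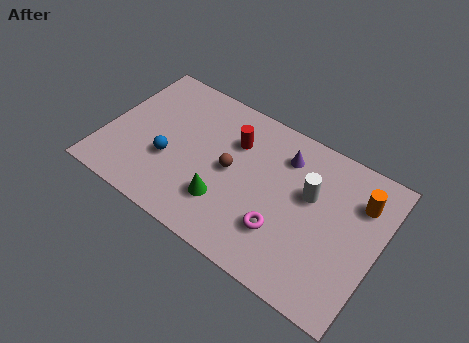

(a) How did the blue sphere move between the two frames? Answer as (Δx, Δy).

(0.1, -2.2)

The blue sphere started near (3.0, 5.0) and ended near (3.1, 2.8).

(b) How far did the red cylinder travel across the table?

2.2

The red cylinder moved from about (8.0, 5.2) to (5.8, 5.3), a distance of √(2.2² + 0.1²) ≈ 2.2.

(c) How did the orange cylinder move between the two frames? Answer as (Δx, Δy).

(-0.2, 0.8)

The orange cylinder was at about (11.9, 4.7) and moved to about (11.7, 5.5).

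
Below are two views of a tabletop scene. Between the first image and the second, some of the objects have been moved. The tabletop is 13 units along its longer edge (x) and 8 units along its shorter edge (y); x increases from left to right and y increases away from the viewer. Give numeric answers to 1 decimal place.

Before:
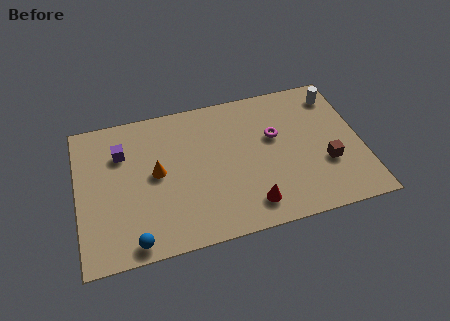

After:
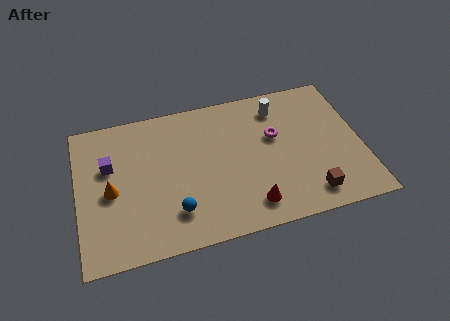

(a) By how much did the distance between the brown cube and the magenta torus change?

+0.8

They were about 3.0 units apart before and 3.8 after — 0.8 units further apart.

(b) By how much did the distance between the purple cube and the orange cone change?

-0.7

Before: roughly 2.1 units apart; after: 1.4. That's 0.7 units closer together.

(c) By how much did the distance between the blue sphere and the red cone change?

-1.9

The distance was about 5.3 in the first image and 3.4 in the second, so they moved 1.9 units closer together.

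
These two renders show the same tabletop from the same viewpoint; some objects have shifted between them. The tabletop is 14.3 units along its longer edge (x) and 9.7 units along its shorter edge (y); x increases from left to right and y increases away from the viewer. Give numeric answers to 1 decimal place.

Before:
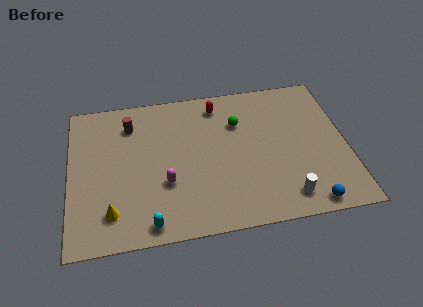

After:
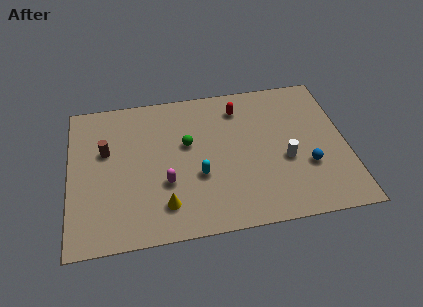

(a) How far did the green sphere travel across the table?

2.9

The green sphere was near (8.8, 6.8) before and (6.1, 5.8) after, so it travelled √(2.7² + 1.0²) ≈ 2.9 units.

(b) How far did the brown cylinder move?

2.1

From (3.2, 7.6) to (1.9, 6.0), the brown cylinder covered √(1.3² + 1.6²) ≈ 2.1 units.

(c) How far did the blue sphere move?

2.4

From (12.1, 0.9) to (12.2, 3.3), the blue sphere covered √(0.1² + 2.4²) ≈ 2.4 units.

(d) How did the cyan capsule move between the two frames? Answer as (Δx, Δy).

(2.6, 2.6)

From the two frames, the cyan capsule sits at roughly (4.0, 1.0) before and (6.6, 3.6) after.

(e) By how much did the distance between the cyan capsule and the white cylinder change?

-2.5

The distance was about 7.0 in the first image and 4.5 in the second, so they moved 2.5 units closer together.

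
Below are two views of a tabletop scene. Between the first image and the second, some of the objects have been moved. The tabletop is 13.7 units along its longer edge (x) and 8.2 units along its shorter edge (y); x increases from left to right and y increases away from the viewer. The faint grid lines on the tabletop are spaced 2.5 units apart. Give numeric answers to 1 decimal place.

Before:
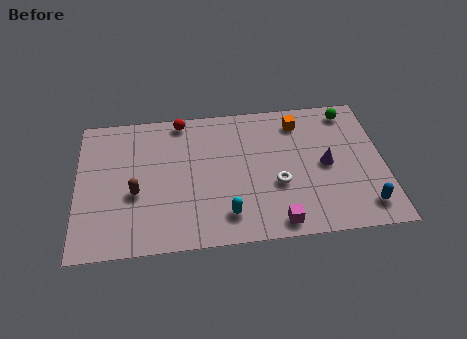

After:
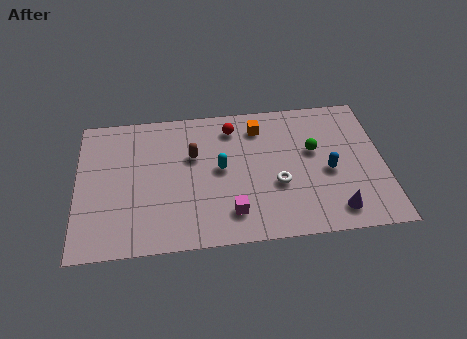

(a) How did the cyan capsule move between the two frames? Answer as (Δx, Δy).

(-0.2, 2.7)

From the two frames, the cyan capsule sits at roughly (6.6, 1.6) before and (6.4, 4.3) after.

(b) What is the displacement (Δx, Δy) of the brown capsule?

(2.6, 1.9)

The brown capsule was at about (2.6, 3.3) and moved to about (5.2, 5.2).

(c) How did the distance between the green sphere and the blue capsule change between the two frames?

-4.3

They were about 5.7 units apart before and 1.4 after — 4.3 units closer together.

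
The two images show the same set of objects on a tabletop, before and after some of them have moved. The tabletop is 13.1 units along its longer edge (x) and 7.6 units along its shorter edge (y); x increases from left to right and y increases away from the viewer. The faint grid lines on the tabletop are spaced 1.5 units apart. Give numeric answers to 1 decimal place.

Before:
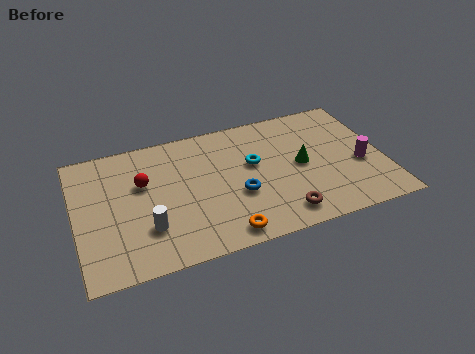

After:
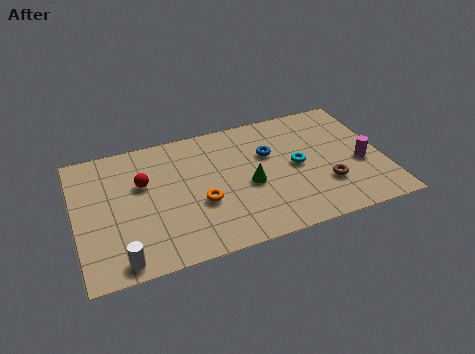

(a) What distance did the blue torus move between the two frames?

2.5

The blue torus was near (6.8, 2.9) before and (8.3, 4.9) after, so it travelled √(1.5² + 2.0²) ≈ 2.5 units.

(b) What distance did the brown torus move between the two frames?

2.3

From (8.5, 1.2) to (10.5, 2.3), the brown torus covered √(2.0² + 1.1²) ≈ 2.3 units.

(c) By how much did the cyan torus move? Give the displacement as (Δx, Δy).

(1.8, -0.7)

The cyan torus started near (7.6, 4.5) and ended near (9.4, 3.8).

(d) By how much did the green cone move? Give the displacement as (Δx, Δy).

(-2.3, -0.5)

From the two frames, the green cone sits at roughly (9.6, 3.8) before and (7.3, 3.3) after.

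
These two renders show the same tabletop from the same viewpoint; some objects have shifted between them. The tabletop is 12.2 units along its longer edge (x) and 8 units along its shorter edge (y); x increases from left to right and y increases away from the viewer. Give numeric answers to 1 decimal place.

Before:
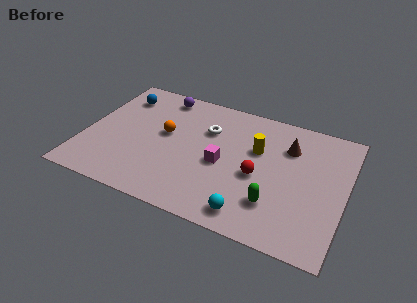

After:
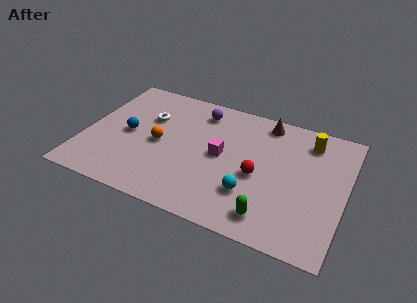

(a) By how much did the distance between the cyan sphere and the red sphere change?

-1.2

Before: roughly 2.4 units apart; after: 1.2. That's 1.2 units closer together.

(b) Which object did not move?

the red sphere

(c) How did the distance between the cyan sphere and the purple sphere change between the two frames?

-2.5

Before: roughly 7.7 units apart; after: 5.2. That's 2.5 units closer together.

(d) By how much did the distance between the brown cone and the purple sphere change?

-3.2

The distance was about 6.3 in the first image and 3.1 in the second, so they moved 3.2 units closer together.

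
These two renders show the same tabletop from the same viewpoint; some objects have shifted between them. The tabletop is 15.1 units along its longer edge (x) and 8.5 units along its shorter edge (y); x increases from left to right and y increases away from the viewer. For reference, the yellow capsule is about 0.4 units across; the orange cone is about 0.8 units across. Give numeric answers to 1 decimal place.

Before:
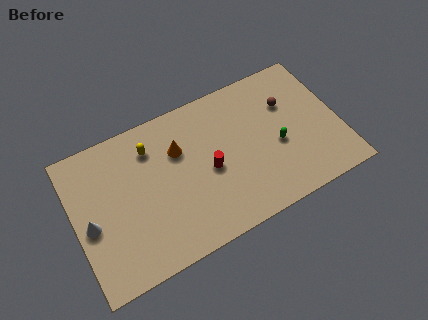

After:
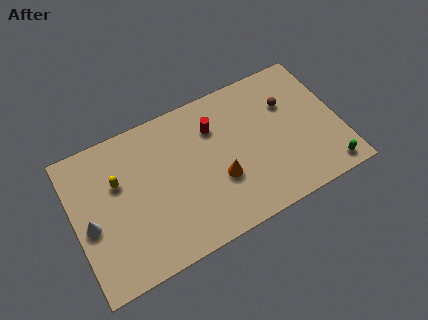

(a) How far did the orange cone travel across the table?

3.4

The orange cone was near (6.1, 5.8) before and (8.1, 3.1) after, so it travelled √(2.0² + 2.7²) ≈ 3.4 units.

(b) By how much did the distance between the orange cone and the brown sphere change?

-1.2

The distance was about 6.3 in the first image and 5.1 in the second, so they moved 1.2 units closer together.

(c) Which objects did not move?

the brown sphere and the white cone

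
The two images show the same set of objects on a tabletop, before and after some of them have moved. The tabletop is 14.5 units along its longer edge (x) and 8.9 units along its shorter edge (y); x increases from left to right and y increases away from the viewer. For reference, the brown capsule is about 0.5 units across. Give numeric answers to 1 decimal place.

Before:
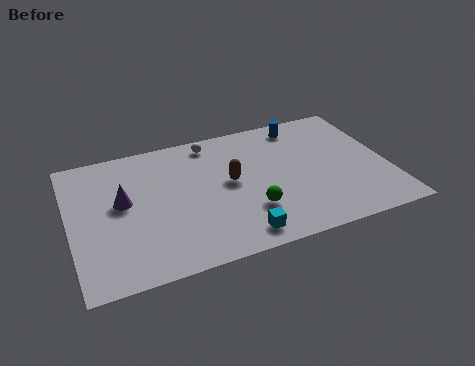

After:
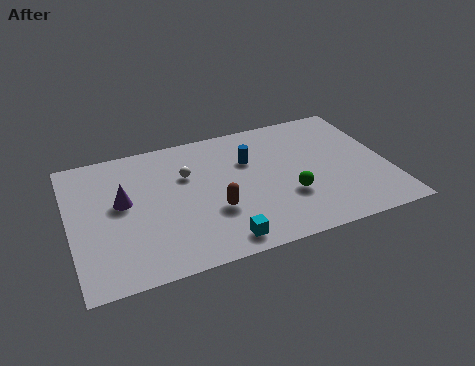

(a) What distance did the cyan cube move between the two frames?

0.8

From (7.3, 1.2) to (6.5, 1.1), the cyan cube covered √(0.8² + 0.1²) ≈ 0.8 units.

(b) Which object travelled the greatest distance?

the blue cylinder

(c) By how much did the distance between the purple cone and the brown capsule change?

-0.5

They were about 4.9 units apart before and 4.4 after — 0.5 units closer together.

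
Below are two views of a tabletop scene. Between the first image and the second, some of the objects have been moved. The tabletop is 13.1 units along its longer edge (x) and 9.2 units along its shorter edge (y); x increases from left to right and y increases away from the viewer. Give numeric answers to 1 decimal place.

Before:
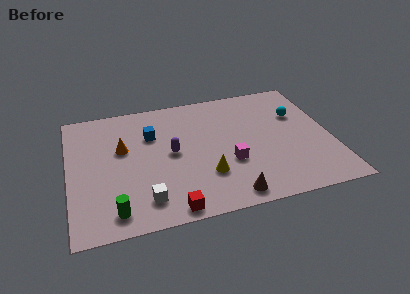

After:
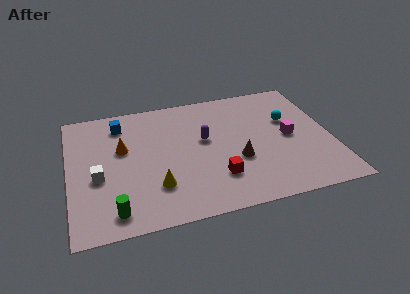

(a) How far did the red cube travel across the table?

2.9

From (4.8, 0.8) to (7.2, 2.4), the red cube covered √(2.4² + 1.6²) ≈ 2.9 units.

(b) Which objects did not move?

the orange cone and the green cylinder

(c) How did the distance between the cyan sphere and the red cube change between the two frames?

-3.4

The distance was about 8.6 in the first image and 5.2 in the second, so they moved 3.4 units closer together.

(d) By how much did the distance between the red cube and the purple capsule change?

-1.0

The distance was about 3.9 in the first image and 2.9 in the second, so they moved 1.0 units closer together.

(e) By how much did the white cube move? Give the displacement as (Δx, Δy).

(-2.2, 2.1)

The white cube started near (3.6, 1.7) and ended near (1.4, 3.8).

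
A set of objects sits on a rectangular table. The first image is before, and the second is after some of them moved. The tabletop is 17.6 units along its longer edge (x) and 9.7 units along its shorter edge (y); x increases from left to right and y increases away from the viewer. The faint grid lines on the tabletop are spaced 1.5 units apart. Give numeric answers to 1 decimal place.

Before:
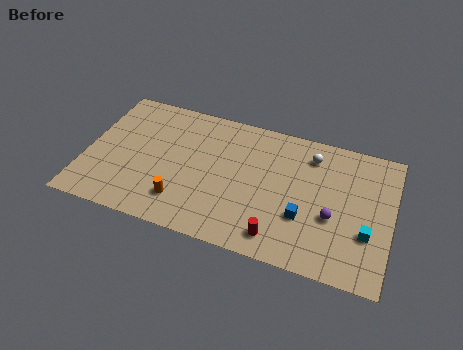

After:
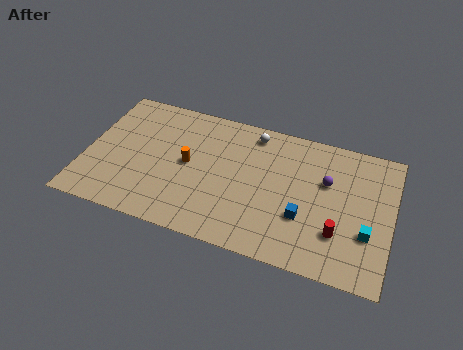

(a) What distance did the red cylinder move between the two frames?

3.5

The red cylinder was near (11.4, 1.5) before and (14.7, 2.8) after, so it travelled √(3.3² + 1.3²) ≈ 3.5 units.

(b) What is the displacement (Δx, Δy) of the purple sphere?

(-0.5, 2.4)

From the two frames, the purple sphere sits at roughly (14.3, 3.8) before and (13.8, 6.2) after.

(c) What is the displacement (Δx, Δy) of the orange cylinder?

(0.1, 2.8)

The orange cylinder started near (5.8, 2.2) and ended near (5.9, 5.0).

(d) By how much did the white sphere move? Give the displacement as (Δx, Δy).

(-3.4, 0.6)

From the two frames, the white sphere sits at roughly (12.8, 7.8) before and (9.4, 8.4) after.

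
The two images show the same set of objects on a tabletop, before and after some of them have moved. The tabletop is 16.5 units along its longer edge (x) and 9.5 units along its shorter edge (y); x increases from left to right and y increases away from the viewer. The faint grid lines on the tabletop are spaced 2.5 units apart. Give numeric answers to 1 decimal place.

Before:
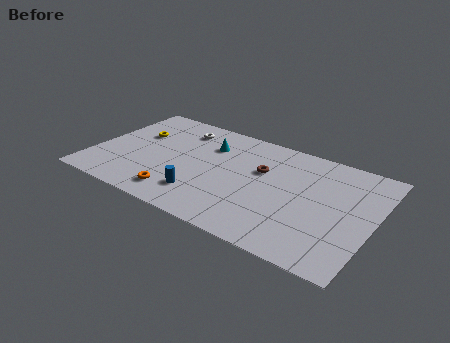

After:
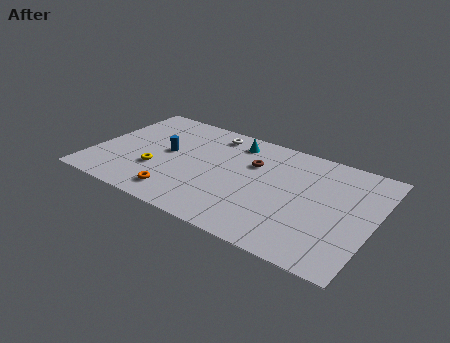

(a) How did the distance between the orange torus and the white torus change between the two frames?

+0.4

They were about 6.2 units apart before and 6.6 after — 0.4 units further apart.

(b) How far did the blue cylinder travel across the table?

3.9

From (6.8, 2.2) to (4.2, 5.1), the blue cylinder covered √(2.6² + 2.9²) ≈ 3.9 units.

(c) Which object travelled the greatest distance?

the blue cylinder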